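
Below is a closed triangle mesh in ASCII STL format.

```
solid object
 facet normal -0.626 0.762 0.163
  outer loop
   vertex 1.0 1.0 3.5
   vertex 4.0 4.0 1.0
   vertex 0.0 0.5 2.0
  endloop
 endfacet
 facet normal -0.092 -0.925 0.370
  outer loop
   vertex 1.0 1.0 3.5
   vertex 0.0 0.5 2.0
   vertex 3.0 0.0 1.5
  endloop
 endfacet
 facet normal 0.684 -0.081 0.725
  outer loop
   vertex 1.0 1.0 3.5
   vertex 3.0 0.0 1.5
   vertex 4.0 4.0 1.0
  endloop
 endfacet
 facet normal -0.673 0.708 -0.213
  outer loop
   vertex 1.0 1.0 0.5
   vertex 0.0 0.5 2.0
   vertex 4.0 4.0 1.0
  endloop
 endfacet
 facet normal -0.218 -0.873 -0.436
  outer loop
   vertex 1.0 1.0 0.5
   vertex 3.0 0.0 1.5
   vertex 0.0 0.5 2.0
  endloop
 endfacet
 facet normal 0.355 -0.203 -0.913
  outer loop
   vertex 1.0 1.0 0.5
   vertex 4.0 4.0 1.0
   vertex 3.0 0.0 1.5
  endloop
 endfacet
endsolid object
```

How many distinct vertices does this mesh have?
5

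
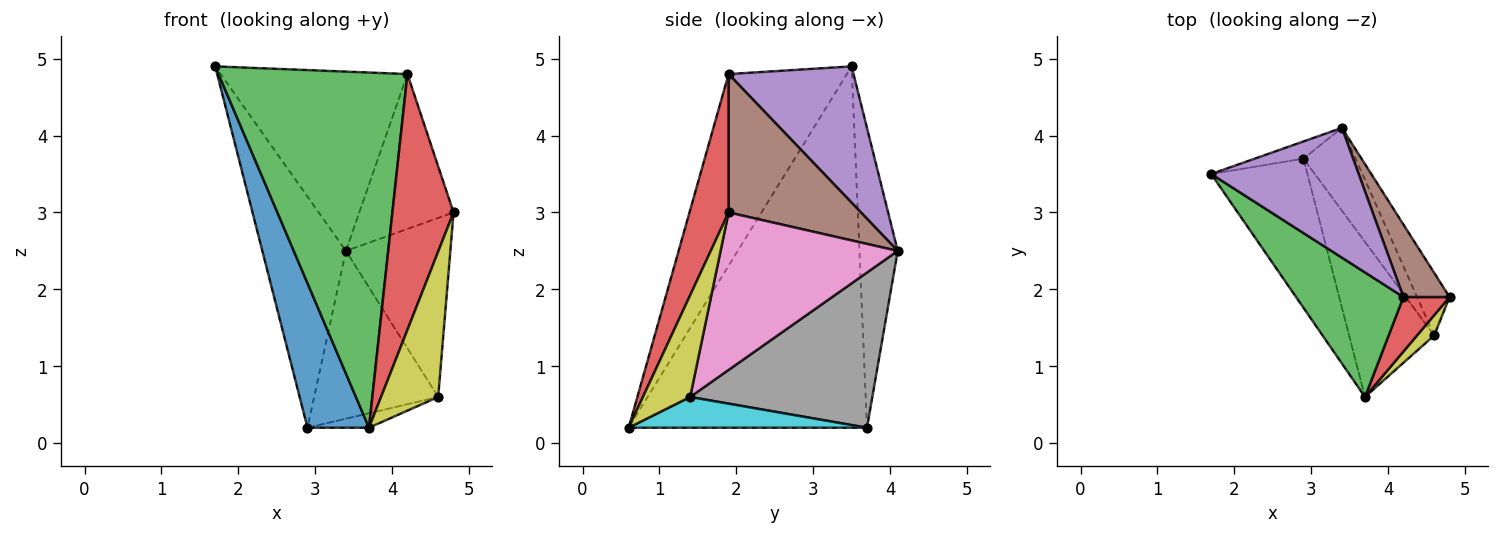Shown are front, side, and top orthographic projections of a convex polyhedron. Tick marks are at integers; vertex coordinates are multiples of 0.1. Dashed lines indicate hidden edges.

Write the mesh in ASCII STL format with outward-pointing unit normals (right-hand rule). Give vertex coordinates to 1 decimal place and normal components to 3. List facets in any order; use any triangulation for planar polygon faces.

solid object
 facet normal -0.938 -0.242 -0.250
  outer loop
   vertex 2.9 3.7 0.2
   vertex 3.7 0.6 0.2
   vertex 1.7 3.5 4.9
  endloop
 endfacet
 facet normal -0.415 0.907 -0.067
  outer loop
   vertex 2.9 3.7 0.2
   vertex 1.7 3.5 4.9
   vertex 3.4 4.1 2.5
  endloop
 endfacet
 facet normal -0.509 -0.812 0.285
  outer loop
   vertex 4.2 1.9 4.8
   vertex 1.7 3.5 4.9
   vertex 3.7 0.6 0.2
  endloop
 endfacet
 facet normal 0.530 -0.829 0.177
  outer loop
   vertex 4.2 1.9 4.8
   vertex 3.7 0.6 0.2
   vertex 4.8 1.9 3.0
  endloop
 endfacet
 facet normal 0.476 0.712 0.516
  outer loop
   vertex 4.2 1.9 4.8
   vertex 3.4 4.1 2.5
   vertex 1.7 3.5 4.9
  endloop
 endfacet
 facet normal 0.786 0.560 0.262
  outer loop
   vertex 4.2 1.9 4.8
   vertex 4.8 1.9 3.0
   vertex 3.4 4.1 2.5
  endloop
 endfacet
 facet normal 0.848 0.500 -0.175
  outer loop
   vertex 4.6 1.4 0.6
   vertex 3.4 4.1 2.5
   vertex 4.8 1.9 3.0
  endloop
 endfacet
 facet normal 0.797 0.542 -0.267
  outer loop
   vertex 4.6 1.4 0.6
   vertex 2.9 3.7 0.2
   vertex 3.4 4.1 2.5
  endloop
 endfacet
 facet normal 0.634 -0.766 0.107
  outer loop
   vertex 4.6 1.4 0.6
   vertex 4.8 1.9 3.0
   vertex 3.7 0.6 0.2
  endloop
 endfacet
 facet normal 0.339 0.087 -0.937
  outer loop
   vertex 4.6 1.4 0.6
   vertex 3.7 0.6 0.2
   vertex 2.9 3.7 0.2
  endloop
 endfacet
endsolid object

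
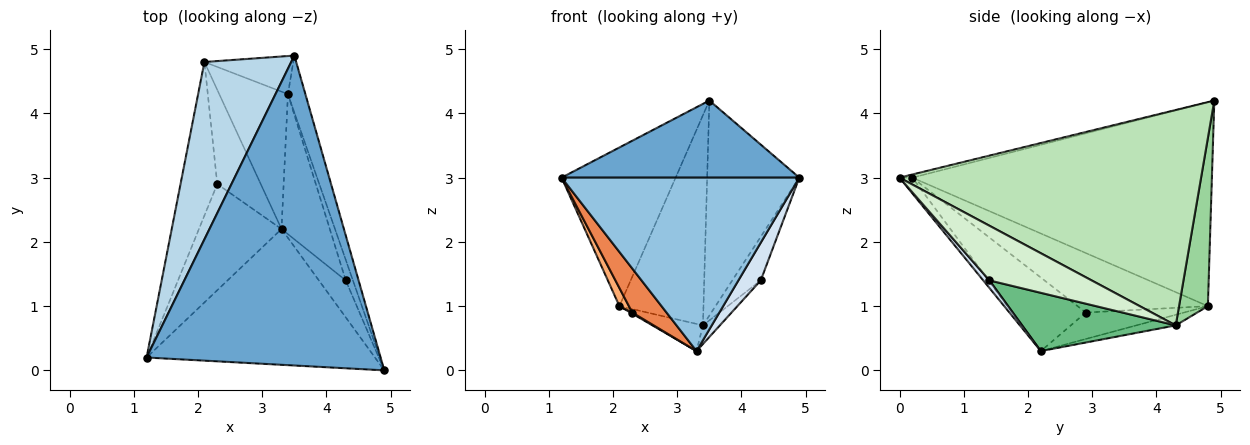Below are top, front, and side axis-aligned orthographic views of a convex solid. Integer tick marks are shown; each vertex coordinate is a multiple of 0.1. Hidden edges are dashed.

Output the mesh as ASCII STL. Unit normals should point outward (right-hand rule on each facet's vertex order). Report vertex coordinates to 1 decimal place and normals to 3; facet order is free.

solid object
 facet normal -0.013 -0.241 0.970
  outer loop
   vertex 3.5 4.9 4.2
   vertex 1.2 0.2 3.0
   vertex 4.9 0.0 3.0
  endloop
 endfacet
 facet normal -0.043 -0.787 -0.616
  outer loop
   vertex 3.3 2.2 0.3
   vertex 4.9 0.0 3.0
   vertex 1.2 0.2 3.0
  endloop
 endfacet
 facet normal -0.868 0.331 0.370
  outer loop
   vertex 2.1 4.8 1.0
   vertex 1.2 0.2 3.0
   vertex 3.5 4.9 4.2
  endloop
 endfacet
 facet normal 0.194 -0.701 -0.686
  outer loop
   vertex 4.3 1.4 1.4
   vertex 4.9 0.0 3.0
   vertex 3.3 2.2 0.3
  endloop
 endfacet
 facet normal -0.635 -0.296 -0.713
  outer loop
   vertex 2.3 2.9 0.9
   vertex 3.3 2.2 0.3
   vertex 1.2 0.2 3.0
  endloop
 endfacet
 facet normal -0.849 -0.062 -0.524
  outer loop
   vertex 2.3 2.9 0.9
   vertex 1.2 0.2 3.0
   vertex 2.1 4.8 1.0
  endloop
 endfacet
 facet normal -0.519 -0.010 -0.854
  outer loop
   vertex 2.3 2.9 0.9
   vertex 2.1 4.8 1.0
   vertex 3.3 2.2 0.3
  endloop
 endfacet
 facet normal -0.150 0.192 -0.970
  outer loop
   vertex 3.4 4.3 0.7
   vertex 3.3 2.2 0.3
   vertex 2.1 4.8 1.0
  endloop
 endfacet
 facet normal 0.767 0.085 -0.636
  outer loop
   vertex 3.4 4.3 0.7
   vertex 4.3 1.4 1.4
   vertex 3.3 2.2 0.3
  endloop
 endfacet
 facet normal 0.320 0.932 -0.169
  outer loop
   vertex 3.4 4.3 0.7
   vertex 2.1 4.8 1.0
   vertex 3.5 4.9 4.2
  endloop
 endfacet
 facet normal 0.954 0.291 -0.077
  outer loop
   vertex 3.4 4.3 0.7
   vertex 3.5 4.9 4.2
   vertex 4.9 0.0 3.0
  endloop
 endfacet
 facet normal 0.956 0.266 -0.125
  outer loop
   vertex 3.4 4.3 0.7
   vertex 4.9 0.0 3.0
   vertex 4.3 1.4 1.4
  endloop
 endfacet
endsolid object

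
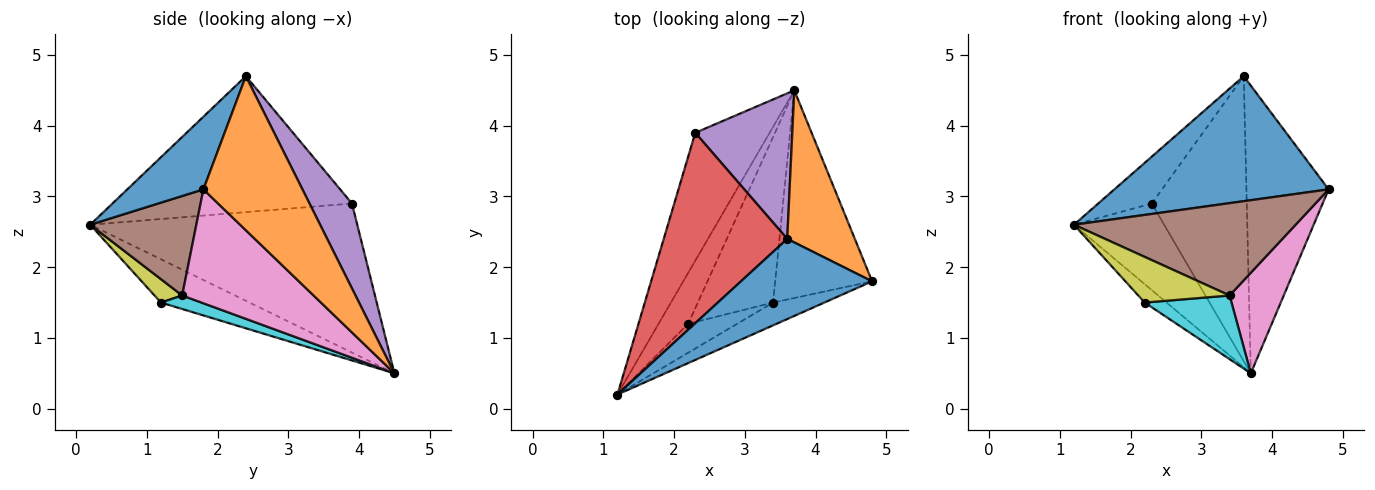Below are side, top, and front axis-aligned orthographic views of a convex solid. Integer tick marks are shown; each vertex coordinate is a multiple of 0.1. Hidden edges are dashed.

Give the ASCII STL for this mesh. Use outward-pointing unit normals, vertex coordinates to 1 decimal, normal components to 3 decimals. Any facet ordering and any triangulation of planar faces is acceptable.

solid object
 facet normal 0.287 -0.806 0.517
  outer loop
   vertex 3.6 2.4 4.7
   vertex 1.2 0.2 2.6
   vertex 4.8 1.8 3.1
  endloop
 endfacet
 facet normal 0.729 0.605 0.320
  outer loop
   vertex 3.6 2.4 4.7
   vertex 4.8 1.8 3.1
   vertex 3.7 4.5 0.5
  endloop
 endfacet
 facet normal -0.857 0.289 -0.427
  outer loop
   vertex 2.3 3.9 2.9
   vertex 3.7 4.5 0.5
   vertex 1.2 0.2 2.6
  endloop
 endfacet
 facet normal -0.730 0.163 0.663
  outer loop
   vertex 2.3 3.9 2.9
   vertex 1.2 0.2 2.6
   vertex 3.6 2.4 4.7
  endloop
 endfacet
 facet normal 0.370 0.827 0.423
  outer loop
   vertex 2.3 3.9 2.9
   vertex 3.6 2.4 4.7
   vertex 3.7 4.5 0.5
  endloop
 endfacet
 facet normal 0.421 -0.880 -0.217
  outer loop
   vertex 3.4 1.5 1.6
   vertex 4.8 1.8 3.1
   vertex 1.2 0.2 2.6
  endloop
 endfacet
 facet normal 0.727 -0.299 -0.618
  outer loop
   vertex 3.4 1.5 1.6
   vertex 3.7 4.5 0.5
   vertex 4.8 1.8 3.1
  endloop
 endfacet
 facet normal -0.809 0.200 -0.553
  outer loop
   vertex 2.2 1.2 1.5
   vertex 1.2 0.2 2.6
   vertex 3.7 4.5 0.5
  endloop
 endfacet
 facet normal 0.248 -0.818 -0.519
  outer loop
   vertex 2.2 1.2 1.5
   vertex 3.4 1.5 1.6
   vertex 1.2 0.2 2.6
  endloop
 endfacet
 facet normal 0.165 -0.354 -0.921
  outer loop
   vertex 2.2 1.2 1.5
   vertex 3.7 4.5 0.5
   vertex 3.4 1.5 1.6
  endloop
 endfacet
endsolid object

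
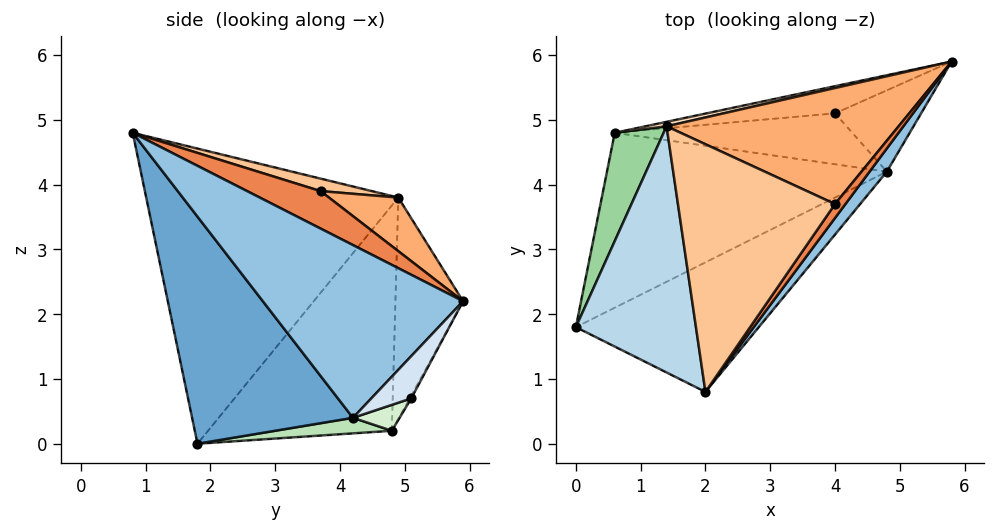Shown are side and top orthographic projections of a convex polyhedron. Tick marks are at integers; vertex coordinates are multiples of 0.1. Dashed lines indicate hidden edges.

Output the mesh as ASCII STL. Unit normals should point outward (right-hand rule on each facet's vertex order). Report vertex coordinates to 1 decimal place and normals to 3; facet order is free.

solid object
 facet normal 0.442 -0.824 -0.356
  outer loop
   vertex 4.8 4.2 0.4
   vertex 2.0 0.8 4.8
   vertex 0.0 1.8 0.0
  endloop
 endfacet
 facet normal 0.819 -0.568 0.082
  outer loop
   vertex 4.8 4.2 0.4
   vertex 5.8 5.9 2.2
   vertex 2.0 0.8 4.8
  endloop
 endfacet
 facet normal -0.925 -0.044 0.376
  outer loop
   vertex 1.4 4.9 3.8
   vertex 0.0 1.8 0.0
   vertex 2.0 0.8 4.8
  endloop
 endfacet
 facet normal 0.363 0.569 -0.738
  outer loop
   vertex 4.0 5.1 0.7
   vertex 5.8 5.9 2.2
   vertex 4.8 4.2 0.4
  endloop
 endfacet
 facet normal 0.833 -0.503 0.232
  outer loop
   vertex 4.0 3.7 3.9
   vertex 2.0 0.8 4.8
   vertex 5.8 5.9 2.2
  endloop
 endfacet
 facet normal 0.196 0.494 0.847
  outer loop
   vertex 4.0 3.7 3.9
   vertex 5.8 5.9 2.2
   vertex 1.4 4.9 3.8
  endloop
 endfacet
 facet normal 0.077 0.247 0.966
  outer loop
   vertex 4.0 3.7 3.9
   vertex 1.4 4.9 3.8
   vertex 2.0 0.8 4.8
  endloop
 endfacet
 facet normal -0.214 0.977 0.021
  outer loop
   vertex 0.6 4.8 0.2
   vertex 1.4 4.9 3.8
   vertex 5.8 5.9 2.2
  endloop
 endfacet
 facet normal -0.011 0.888 -0.461
  outer loop
   vertex 0.6 4.8 0.2
   vertex 5.8 5.9 2.2
   vertex 4.0 5.1 0.7
  endloop
 endfacet
 facet normal -0.962 0.178 0.209
  outer loop
   vertex 0.6 4.8 0.2
   vertex 0.0 1.8 0.0
   vertex 1.4 4.9 3.8
  endloop
 endfacet
 facet normal 0.055 0.055 -0.997
  outer loop
   vertex 0.6 4.8 0.2
   vertex 4.8 4.2 0.4
   vertex 0.0 1.8 0.0
  endloop
 endfacet
 facet normal 0.100 0.393 -0.914
  outer loop
   vertex 0.6 4.8 0.2
   vertex 4.0 5.1 0.7
   vertex 4.8 4.2 0.4
  endloop
 endfacet
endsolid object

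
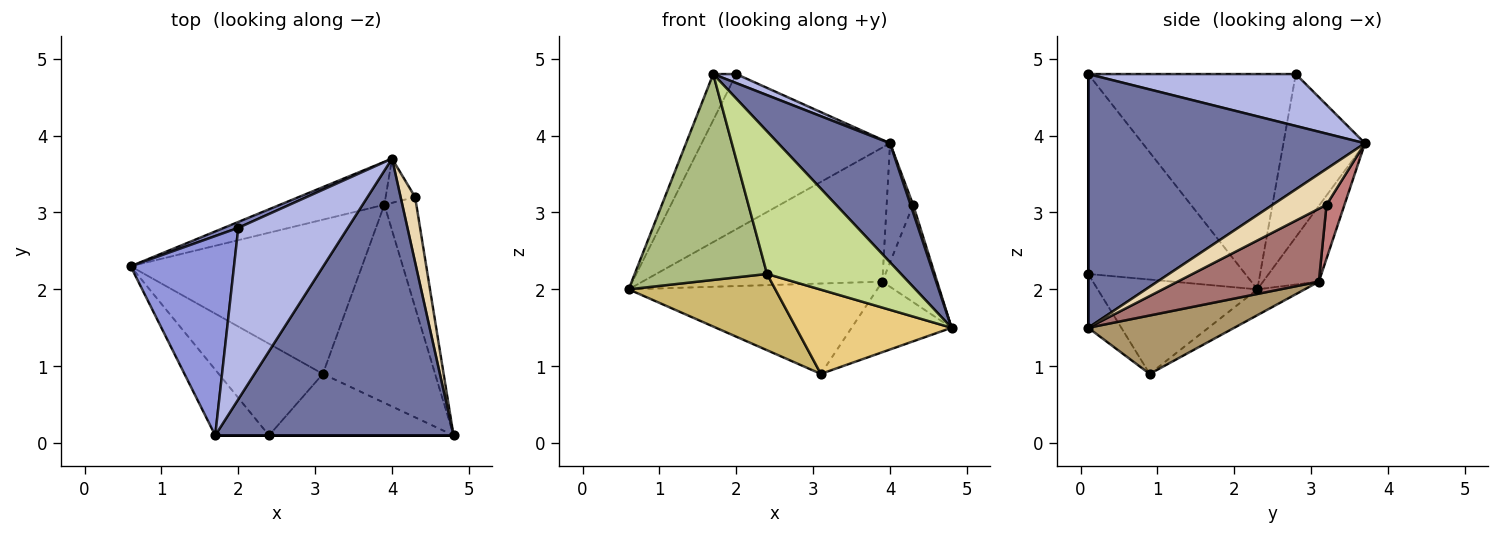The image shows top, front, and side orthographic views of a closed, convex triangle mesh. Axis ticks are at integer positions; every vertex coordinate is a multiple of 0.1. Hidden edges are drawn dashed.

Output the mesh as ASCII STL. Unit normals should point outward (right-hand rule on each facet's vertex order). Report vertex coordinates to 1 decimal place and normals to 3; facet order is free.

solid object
 facet normal 0.699 -0.282 0.657
  outer loop
   vertex 1.7 0.1 4.8
   vertex 4.8 0.1 1.5
   vertex 4.0 3.7 3.9
  endloop
 endfacet
 facet normal -0.397 0.917 0.035
  outer loop
   vertex 2.0 2.8 4.8
   vertex 4.0 3.7 3.9
   vertex 0.6 2.3 2.0
  endloop
 endfacet
 facet normal -0.897 0.100 0.431
  outer loop
   vertex 2.0 2.8 4.8
   vertex 0.6 2.3 2.0
   vertex 1.7 0.1 4.8
  endloop
 endfacet
 facet normal 0.428 -0.048 0.903
  outer loop
   vertex 2.0 2.8 4.8
   vertex 1.7 0.1 4.8
   vertex 4.0 3.7 3.9
  endloop
 endfacet
 facet normal -0.216 0.930 -0.298
  outer loop
   vertex 3.9 3.1 2.1
   vertex 0.6 2.3 2.0
   vertex 4.0 3.7 3.9
  endloop
 endfacet
 facet normal -0.749 -0.631 -0.202
  outer loop
   vertex 2.4 0.1 2.2
   vertex 1.7 0.1 4.8
   vertex 0.6 2.3 2.0
  endloop
 endfacet
 facet normal 0.000 -1.000 0.000
  outer loop
   vertex 2.4 0.1 2.2
   vertex 4.8 0.1 1.5
   vertex 1.7 0.1 4.8
  endloop
 endfacet
 facet normal -0.096 0.503 -0.859
  outer loop
   vertex 3.1 0.9 0.9
   vertex 0.6 2.3 2.0
   vertex 3.9 3.1 2.1
  endloop
 endfacet
 facet normal 0.440 0.301 -0.846
  outer loop
   vertex 3.1 0.9 0.9
   vertex 3.9 3.1 2.1
   vertex 4.8 0.1 1.5
  endloop
 endfacet
 facet normal -0.571 -0.525 -0.631
  outer loop
   vertex 3.1 0.9 0.9
   vertex 2.4 0.1 2.2
   vertex 0.6 2.3 2.0
  endloop
 endfacet
 facet normal -0.169 -0.796 -0.581
  outer loop
   vertex 3.1 0.9 0.9
   vertex 4.8 0.1 1.5
   vertex 2.4 0.1 2.2
  endloop
 endfacet
 facet normal 0.926 -0.044 0.375
  outer loop
   vertex 4.3 3.2 3.1
   vertex 4.0 3.7 3.9
   vertex 4.8 0.1 1.5
  endloop
 endfacet
 facet normal 0.863 0.335 -0.379
  outer loop
   vertex 4.3 3.2 3.1
   vertex 4.8 0.1 1.5
   vertex 3.9 3.1 2.1
  endloop
 endfacet
 facet normal 0.536 0.791 -0.294
  outer loop
   vertex 4.3 3.2 3.1
   vertex 3.9 3.1 2.1
   vertex 4.0 3.7 3.9
  endloop
 endfacet
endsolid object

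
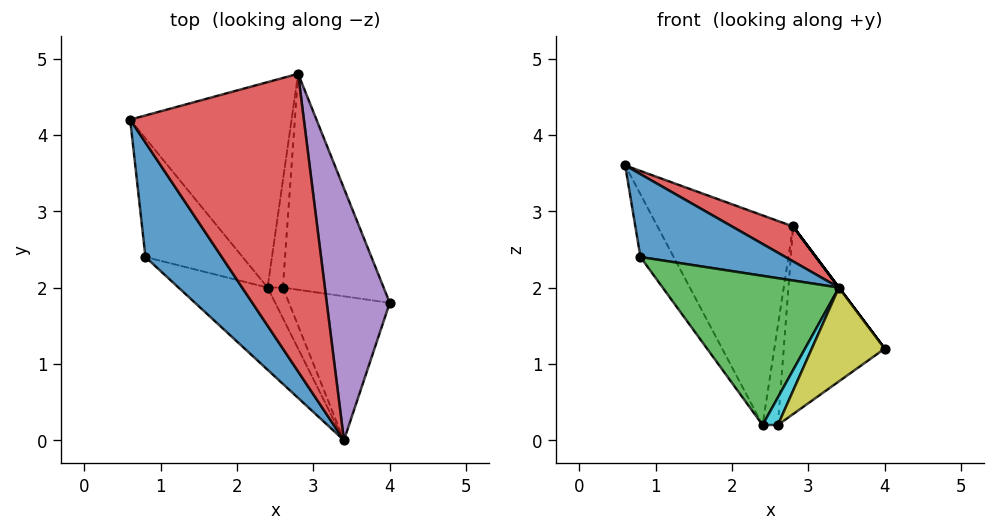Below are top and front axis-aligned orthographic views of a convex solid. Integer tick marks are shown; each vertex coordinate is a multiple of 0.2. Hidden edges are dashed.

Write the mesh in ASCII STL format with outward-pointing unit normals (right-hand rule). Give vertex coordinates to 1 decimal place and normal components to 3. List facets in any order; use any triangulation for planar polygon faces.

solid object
 facet normal -0.385 -0.541 0.748
  outer loop
   vertex 0.8 2.4 2.4
   vertex 3.4 0.0 2.0
   vertex 0.6 4.2 3.6
  endloop
 endfacet
 facet normal -0.740 0.315 -0.595
  outer loop
   vertex 0.8 2.4 2.4
   vertex 0.6 4.2 3.6
   vertex 2.4 2.0 0.2
  endloop
 endfacet
 facet normal -0.662 -0.657 -0.362
  outer loop
   vertex 0.8 2.4 2.4
   vertex 2.4 2.0 0.2
   vertex 3.4 0.0 2.0
  endloop
 endfacet
 facet normal 0.366 -0.108 0.924
  outer loop
   vertex 2.8 4.8 2.8
   vertex 0.6 4.2 3.6
   vertex 3.4 0.0 2.0
  endloop
 endfacet
 facet normal 0.800 0.000 0.600
  outer loop
   vertex 2.8 4.8 2.8
   vertex 3.4 0.0 2.0
   vertex 4.0 1.8 1.2
  endloop
 endfacet
 facet normal -0.410 0.651 -0.638
  outer loop
   vertex 2.8 4.8 2.8
   vertex 2.4 2.0 0.2
   vertex 0.6 4.2 3.6
  endloop
 endfacet
 facet normal 0.535 0.554 -0.638
  outer loop
   vertex 2.6 2.0 0.2
   vertex 2.8 4.8 2.8
   vertex 4.0 1.8 1.2
  endloop
 endfacet
 facet normal 0.000 0.680 -0.733
  outer loop
   vertex 2.6 2.0 0.2
   vertex 2.4 2.0 0.2
   vertex 2.8 4.8 2.8
  endloop
 endfacet
 facet normal 0.462 -0.484 -0.743
  outer loop
   vertex 2.6 2.0 0.2
   vertex 4.0 1.8 1.2
   vertex 3.4 0.0 2.0
  endloop
 endfacet
 facet normal 0.000 -0.669 -0.743
  outer loop
   vertex 2.6 2.0 0.2
   vertex 3.4 0.0 2.0
   vertex 2.4 2.0 0.2
  endloop
 endfacet
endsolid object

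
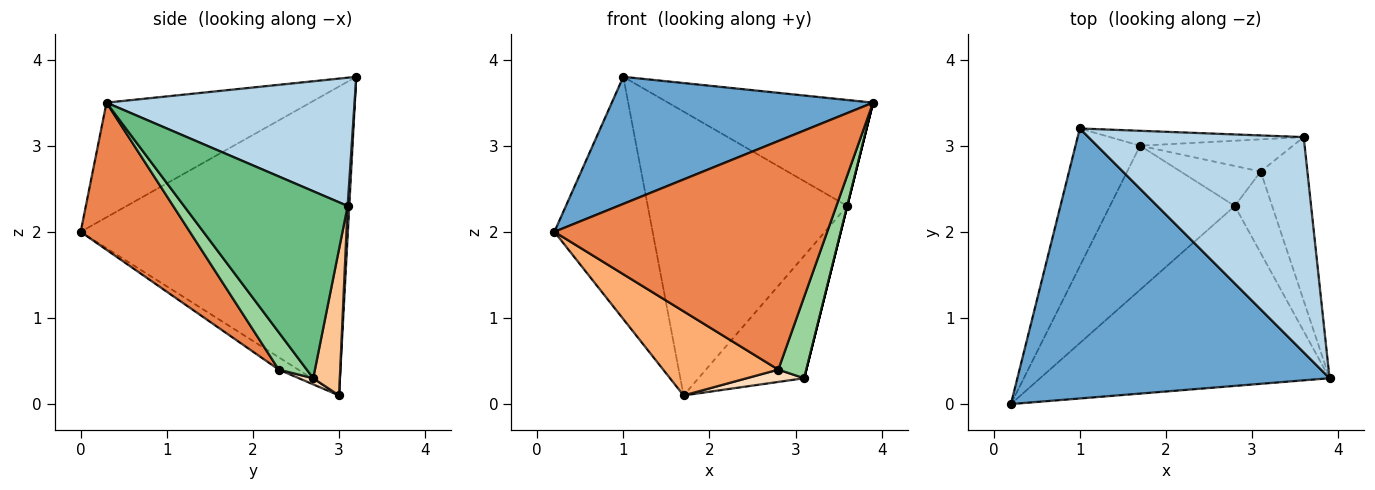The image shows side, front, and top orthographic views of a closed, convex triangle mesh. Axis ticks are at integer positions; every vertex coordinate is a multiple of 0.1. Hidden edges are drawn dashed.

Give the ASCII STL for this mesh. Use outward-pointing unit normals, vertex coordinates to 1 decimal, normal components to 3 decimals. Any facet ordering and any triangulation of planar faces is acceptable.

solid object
 facet normal -0.315 -0.404 0.859
  outer loop
   vertex 1.0 3.2 3.8
   vertex 0.2 0.0 2.0
   vertex 3.9 0.3 3.5
  endloop
 endfacet
 facet normal -0.921 0.339 -0.193
  outer loop
   vertex 1.7 3.0 0.1
   vertex 0.2 0.0 2.0
   vertex 1.0 3.2 3.8
  endloop
 endfacet
 facet normal 0.471 0.390 0.791
  outer loop
   vertex 3.6 3.1 2.3
   vertex 1.0 3.2 3.8
   vertex 3.9 0.3 3.5
  endloop
 endfacet
 facet normal 0.008 0.999 -0.052
  outer loop
   vertex 3.6 3.1 2.3
   vertex 1.7 3.0 0.1
   vertex 1.0 3.2 3.8
  endloop
 endfacet
 facet normal 0.300 -0.750 -0.590
  outer loop
   vertex 2.8 2.3 0.4
   vertex 3.9 0.3 3.5
   vertex 0.2 0.0 2.0
  endloop
 endfacet
 facet normal -0.085 -0.502 -0.860
  outer loop
   vertex 2.8 2.3 0.4
   vertex 0.2 0.0 2.0
   vertex 1.7 3.0 0.1
  endloop
 endfacet
 facet normal 0.237 0.940 -0.247
  outer loop
   vertex 3.1 2.7 0.3
   vertex 1.7 3.0 0.1
   vertex 3.6 3.1 2.3
  endloop
 endfacet
 facet normal 0.073 -0.293 -0.953
  outer loop
   vertex 3.1 2.7 0.3
   vertex 2.8 2.3 0.4
   vertex 1.7 3.0 0.1
  endloop
 endfacet
 facet normal 0.970 0.000 -0.243
  outer loop
   vertex 3.1 2.7 0.3
   vertex 3.6 3.1 2.3
   vertex 3.9 0.3 3.5
  endloop
 endfacet
 facet normal 0.577 -0.577 -0.577
  outer loop
   vertex 3.1 2.7 0.3
   vertex 3.9 0.3 3.5
   vertex 2.8 2.3 0.4
  endloop
 endfacet
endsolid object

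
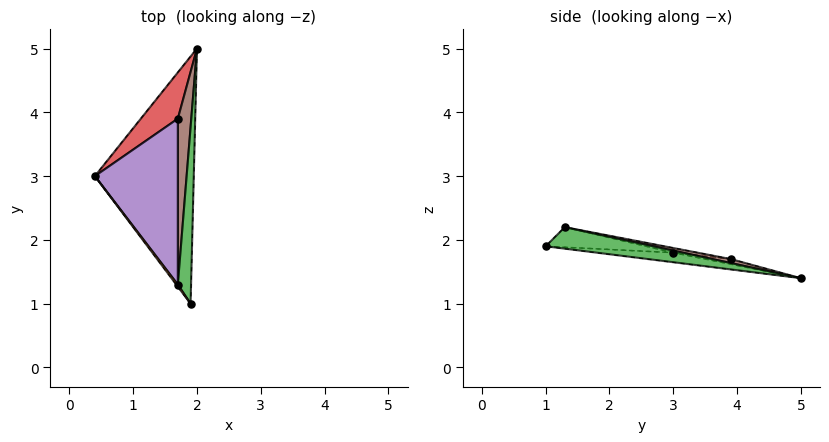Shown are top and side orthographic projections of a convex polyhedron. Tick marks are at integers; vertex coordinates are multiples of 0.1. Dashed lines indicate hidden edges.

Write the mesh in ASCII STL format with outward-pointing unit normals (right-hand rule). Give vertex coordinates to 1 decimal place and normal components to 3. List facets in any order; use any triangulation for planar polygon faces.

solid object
 facet normal -0.096 -0.121 -0.988
  outer loop
   vertex 1.9 1.0 1.9
   vertex 0.4 3.0 1.8
   vertex 2.0 5.0 1.4
  endloop
 endfacet
 facet normal -0.800 -0.597 0.063
  outer loop
   vertex 1.7 1.3 2.2
   vertex 0.4 3.0 1.8
   vertex 1.9 1.0 1.9
  endloop
 endfacet
 facet normal 0.851 0.044 0.523
  outer loop
   vertex 1.7 1.3 2.2
   vertex 1.9 1.0 1.9
   vertex 2.0 5.0 1.4
  endloop
 endfacet
 facet normal -0.131 0.294 0.947
  outer loop
   vertex 1.7 3.9 1.7
   vertex 2.0 5.0 1.4
   vertex 0.4 3.0 1.8
  endloop
 endfacet
 facet normal -0.055 0.189 0.981
  outer loop
   vertex 1.7 3.9 1.7
   vertex 0.4 3.0 1.8
   vertex 1.7 1.3 2.2
  endloop
 endfacet
 facet normal 0.278 0.181 0.943
  outer loop
   vertex 1.7 3.9 1.7
   vertex 1.7 1.3 2.2
   vertex 2.0 5.0 1.4
  endloop
 endfacet
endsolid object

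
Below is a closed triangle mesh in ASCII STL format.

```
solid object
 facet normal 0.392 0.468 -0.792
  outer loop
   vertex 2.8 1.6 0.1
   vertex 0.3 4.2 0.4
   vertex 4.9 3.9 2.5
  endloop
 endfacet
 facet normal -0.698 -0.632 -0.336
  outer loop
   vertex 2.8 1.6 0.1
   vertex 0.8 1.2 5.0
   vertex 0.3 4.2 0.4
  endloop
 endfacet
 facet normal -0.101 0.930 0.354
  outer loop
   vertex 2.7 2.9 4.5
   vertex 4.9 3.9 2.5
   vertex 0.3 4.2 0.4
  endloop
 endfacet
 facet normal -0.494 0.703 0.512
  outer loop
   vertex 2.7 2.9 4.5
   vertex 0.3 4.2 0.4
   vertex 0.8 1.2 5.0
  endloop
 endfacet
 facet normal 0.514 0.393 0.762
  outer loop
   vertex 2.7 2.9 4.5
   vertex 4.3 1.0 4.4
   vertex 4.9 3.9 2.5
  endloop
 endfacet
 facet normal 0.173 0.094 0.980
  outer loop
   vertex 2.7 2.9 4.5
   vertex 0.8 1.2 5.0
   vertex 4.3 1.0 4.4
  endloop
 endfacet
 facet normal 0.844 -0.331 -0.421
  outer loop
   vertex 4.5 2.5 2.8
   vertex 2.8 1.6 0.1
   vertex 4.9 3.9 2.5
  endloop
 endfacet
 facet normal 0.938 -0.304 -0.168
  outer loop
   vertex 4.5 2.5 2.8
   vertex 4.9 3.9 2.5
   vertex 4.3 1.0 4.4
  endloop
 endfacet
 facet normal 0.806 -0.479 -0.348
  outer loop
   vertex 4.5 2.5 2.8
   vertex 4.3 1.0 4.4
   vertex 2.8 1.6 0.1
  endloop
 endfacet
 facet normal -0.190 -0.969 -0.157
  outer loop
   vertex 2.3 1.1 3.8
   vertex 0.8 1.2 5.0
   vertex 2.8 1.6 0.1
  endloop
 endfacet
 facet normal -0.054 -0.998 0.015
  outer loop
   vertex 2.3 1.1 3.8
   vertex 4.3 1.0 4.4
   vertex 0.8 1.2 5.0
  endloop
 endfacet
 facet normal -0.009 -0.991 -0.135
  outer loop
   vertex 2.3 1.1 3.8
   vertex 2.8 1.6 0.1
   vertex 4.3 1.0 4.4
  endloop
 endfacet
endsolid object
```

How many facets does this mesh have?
12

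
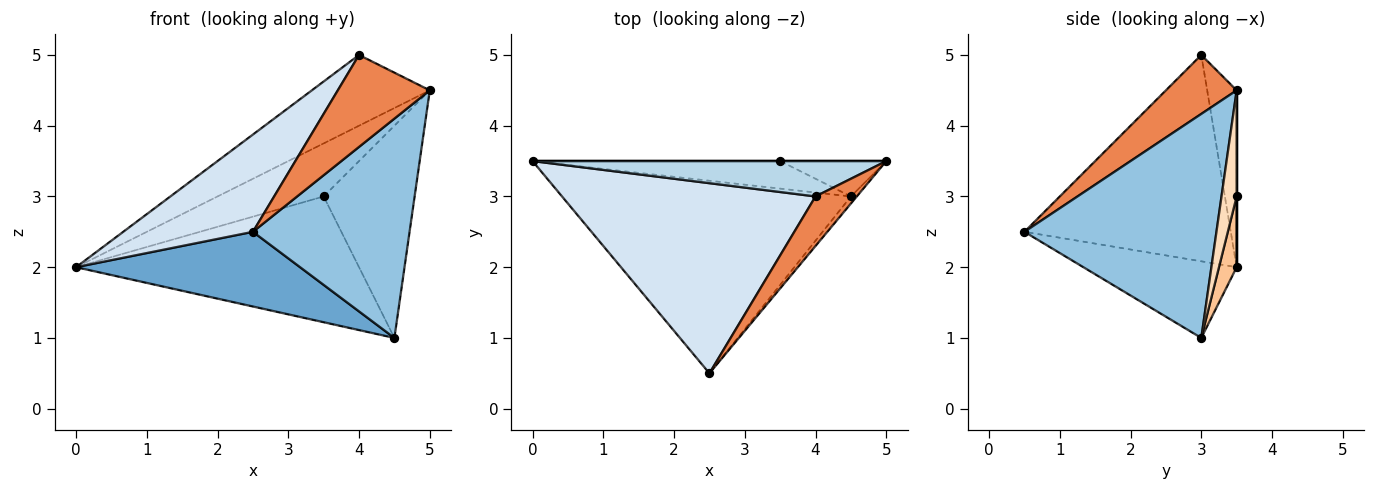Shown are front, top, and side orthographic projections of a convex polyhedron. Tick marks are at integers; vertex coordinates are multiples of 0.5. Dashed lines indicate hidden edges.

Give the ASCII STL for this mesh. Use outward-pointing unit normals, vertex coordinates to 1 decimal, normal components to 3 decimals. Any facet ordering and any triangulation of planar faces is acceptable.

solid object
 facet normal -0.240 -0.351 -0.905
  outer loop
   vertex 4.5 3.0 1.0
   vertex 2.5 0.5 2.5
   vertex 0.0 3.5 2.0
  endloop
 endfacet
 facet normal 0.775 -0.632 -0.020
  outer loop
   vertex 4.5 3.0 1.0
   vertex 5.0 3.5 4.5
   vertex 2.5 0.5 2.5
  endloop
 endfacet
 facet normal -0.218 0.873 0.436
  outer loop
   vertex 4.0 3.0 5.0
   vertex 5.0 3.5 4.5
   vertex 0.0 3.5 2.0
  endloop
 endfacet
 facet normal -0.587 -0.369 0.721
  outer loop
   vertex 4.0 3.0 5.0
   vertex 0.0 3.5 2.0
   vertex 2.5 0.5 2.5
  endloop
 endfacet
 facet normal 0.561 -0.729 0.393
  outer loop
   vertex 4.0 3.0 5.0
   vertex 2.5 0.5 2.5
   vertex 5.0 3.5 4.5
  endloop
 endfacet
 facet normal 0.000 1.000 0.000
  outer loop
   vertex 3.5 3.5 3.0
   vertex 0.0 3.5 2.0
   vertex 5.0 3.5 4.5
  endloop
 endfacet
 facet normal 0.061 0.975 -0.213
  outer loop
   vertex 3.5 3.5 3.0
   vertex 4.5 3.0 1.0
   vertex 0.0 3.5 2.0
  endloop
 endfacet
 facet normal 0.162 0.973 -0.162
  outer loop
   vertex 3.5 3.5 3.0
   vertex 5.0 3.5 4.5
   vertex 4.5 3.0 1.0
  endloop
 endfacet
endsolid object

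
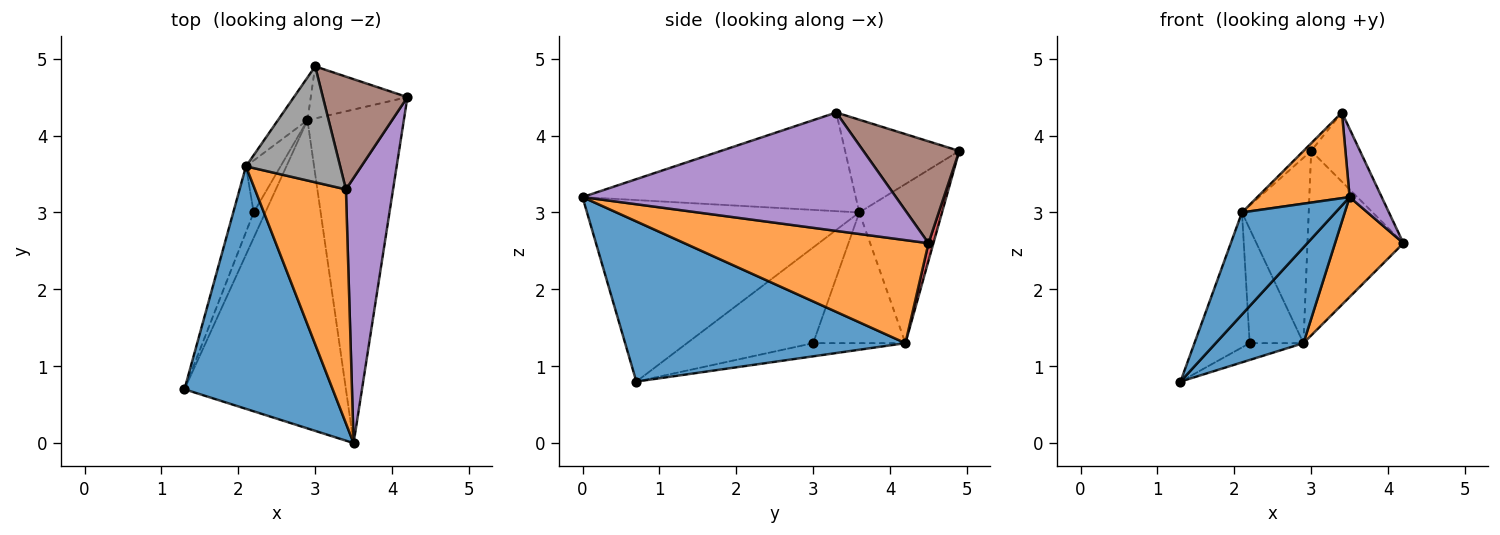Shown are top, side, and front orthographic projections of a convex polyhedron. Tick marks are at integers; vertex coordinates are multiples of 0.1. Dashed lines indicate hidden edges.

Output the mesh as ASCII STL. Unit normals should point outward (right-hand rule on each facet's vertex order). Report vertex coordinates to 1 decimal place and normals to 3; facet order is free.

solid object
 facet normal 0.688 -0.215 -0.693
  outer loop
   vertex 2.9 4.2 1.3
   vertex 3.5 0.0 3.2
   vertex 1.3 0.7 0.8
  endloop
 endfacet
 facet normal 0.715 -0.201 -0.669
  outer loop
   vertex 2.9 4.2 1.3
   vertex 4.2 4.5 2.6
   vertex 3.5 0.0 3.2
  endloop
 endfacet
 facet normal -0.687 0.401 -0.607
  outer loop
   vertex 2.9 4.2 1.3
   vertex 1.3 0.7 0.8
   vertex 2.2 3.0 1.3
  endloop
 endfacet
 facet normal 0.049 0.961 -0.271
  outer loop
   vertex 2.9 4.2 1.3
   vertex 3.0 4.9 3.8
   vertex 4.2 4.5 2.6
  endloop
 endfacet
 facet normal 0.925 -0.095 0.368
  outer loop
   vertex 3.4 3.3 4.3
   vertex 3.5 0.0 3.2
   vertex 4.2 4.5 2.6
  endloop
 endfacet
 facet normal 0.716 0.365 0.595
  outer loop
   vertex 3.4 3.3 4.3
   vertex 4.2 4.5 2.6
   vertex 3.0 4.9 3.8
  endloop
 endfacet
 facet normal -0.899 0.394 -0.192
  outer loop
   vertex 2.1 3.6 3.0
   vertex 2.2 3.0 1.3
   vertex 1.3 0.7 0.8
  endloop
 endfacet
 facet normal -0.701 0.047 0.712
  outer loop
   vertex 2.1 3.6 3.0
   vertex 3.4 3.3 4.3
   vertex 3.0 4.9 3.8
  endloop
 endfacet
 facet normal -0.770 0.621 -0.143
  outer loop
   vertex 2.1 3.6 3.0
   vertex 3.0 4.9 3.8
   vertex 2.9 4.2 1.3
  endloop
 endfacet
 facet normal -0.842 0.491 -0.223
  outer loop
   vertex 2.1 3.6 3.0
   vertex 2.9 4.2 1.3
   vertex 2.2 3.0 1.3
  endloop
 endfacet
 facet normal -0.749 -0.257 0.611
  outer loop
   vertex 2.1 3.6 3.0
   vertex 1.3 0.7 0.8
   vertex 3.5 0.0 3.2
  endloop
 endfacet
 facet normal -0.714 -0.241 0.658
  outer loop
   vertex 2.1 3.6 3.0
   vertex 3.5 0.0 3.2
   vertex 3.4 3.3 4.3
  endloop
 endfacet
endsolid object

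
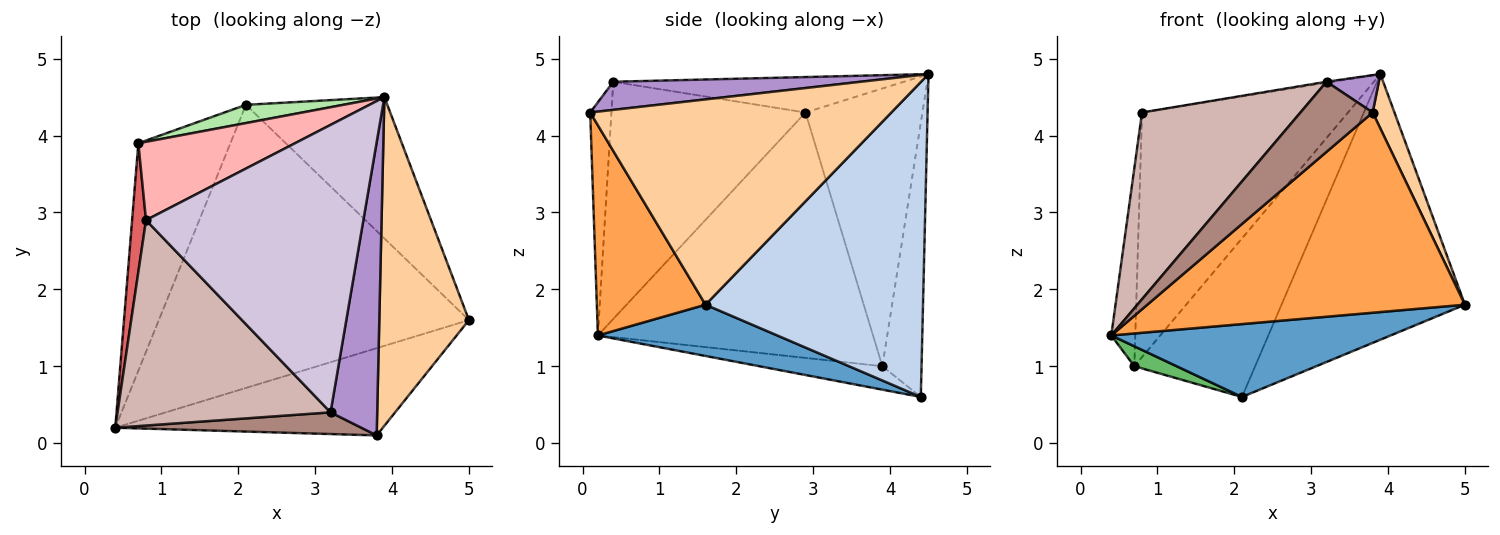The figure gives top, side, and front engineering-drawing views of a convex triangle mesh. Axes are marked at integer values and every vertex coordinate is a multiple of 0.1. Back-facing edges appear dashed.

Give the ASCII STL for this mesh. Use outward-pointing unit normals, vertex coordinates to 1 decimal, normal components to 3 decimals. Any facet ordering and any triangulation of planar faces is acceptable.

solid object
 facet normal 0.158 -0.246 -0.956
  outer loop
   vertex 2.1 4.4 0.6
   vertex 5.0 1.6 1.8
   vertex 0.4 0.2 1.4
  endloop
 endfacet
 facet normal 0.723 0.610 -0.324
  outer loop
   vertex 3.9 4.5 4.8
   vertex 5.0 1.6 1.8
   vertex 2.1 4.4 0.6
  endloop
 endfacet
 facet normal 0.299 -0.875 -0.381
  outer loop
   vertex 3.8 0.1 4.3
   vertex 0.4 0.2 1.4
   vertex 5.0 1.6 1.8
  endloop
 endfacet
 facet normal 0.914 -0.066 0.399
  outer loop
   vertex 3.8 0.1 4.3
   vertex 5.0 1.6 1.8
   vertex 3.9 4.5 4.8
  endloop
 endfacet
 facet normal -0.246 -0.084 -0.966
  outer loop
   vertex 0.7 3.9 1.0
   vertex 2.1 4.4 0.6
   vertex 0.4 0.2 1.4
  endloop
 endfacet
 facet normal -0.307 0.946 0.109
  outer loop
   vertex 0.7 3.9 1.0
   vertex 3.9 4.5 4.8
   vertex 2.1 4.4 0.6
  endloop
 endfacet
 facet normal -0.995 0.087 0.056
  outer loop
   vertex 0.8 2.9 4.3
   vertex 0.7 3.9 1.0
   vertex 0.4 0.2 1.4
  endloop
 endfacet
 facet normal -0.476 0.838 0.268
  outer loop
   vertex 0.8 2.9 4.3
   vertex 3.9 4.5 4.8
   vertex 0.7 3.9 1.0
  endloop
 endfacet
 facet normal 0.513 -0.108 0.851
  outer loop
   vertex 3.2 0.4 4.7
   vertex 3.8 0.1 4.3
   vertex 3.9 4.5 4.8
  endloop
 endfacet
 facet normal -0.161 0.003 0.987
  outer loop
   vertex 3.2 0.4 4.7
   vertex 3.9 4.5 4.8
   vertex 0.8 2.9 4.3
  endloop
 endfacet
 facet normal -0.270 -0.920 0.285
  outer loop
   vertex 3.2 0.4 4.7
   vertex 0.4 0.2 1.4
   vertex 3.8 0.1 4.3
  endloop
 endfacet
 facet normal -0.636 -0.519 0.571
  outer loop
   vertex 3.2 0.4 4.7
   vertex 0.8 2.9 4.3
   vertex 0.4 0.2 1.4
  endloop
 endfacet
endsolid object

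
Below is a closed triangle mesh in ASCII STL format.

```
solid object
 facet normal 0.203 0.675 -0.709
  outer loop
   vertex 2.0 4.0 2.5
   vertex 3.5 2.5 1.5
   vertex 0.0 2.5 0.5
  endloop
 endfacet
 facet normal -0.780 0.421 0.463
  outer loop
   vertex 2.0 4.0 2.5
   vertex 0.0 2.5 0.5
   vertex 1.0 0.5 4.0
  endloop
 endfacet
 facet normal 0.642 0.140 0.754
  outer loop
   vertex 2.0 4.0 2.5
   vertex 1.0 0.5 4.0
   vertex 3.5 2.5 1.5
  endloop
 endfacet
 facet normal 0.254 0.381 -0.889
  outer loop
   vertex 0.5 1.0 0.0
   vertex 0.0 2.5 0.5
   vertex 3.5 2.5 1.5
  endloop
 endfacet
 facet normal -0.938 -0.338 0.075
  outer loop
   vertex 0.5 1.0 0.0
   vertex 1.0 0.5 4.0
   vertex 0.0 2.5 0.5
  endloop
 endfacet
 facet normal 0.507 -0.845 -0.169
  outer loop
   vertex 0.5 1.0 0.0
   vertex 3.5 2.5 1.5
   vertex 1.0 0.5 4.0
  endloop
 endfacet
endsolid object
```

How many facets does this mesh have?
6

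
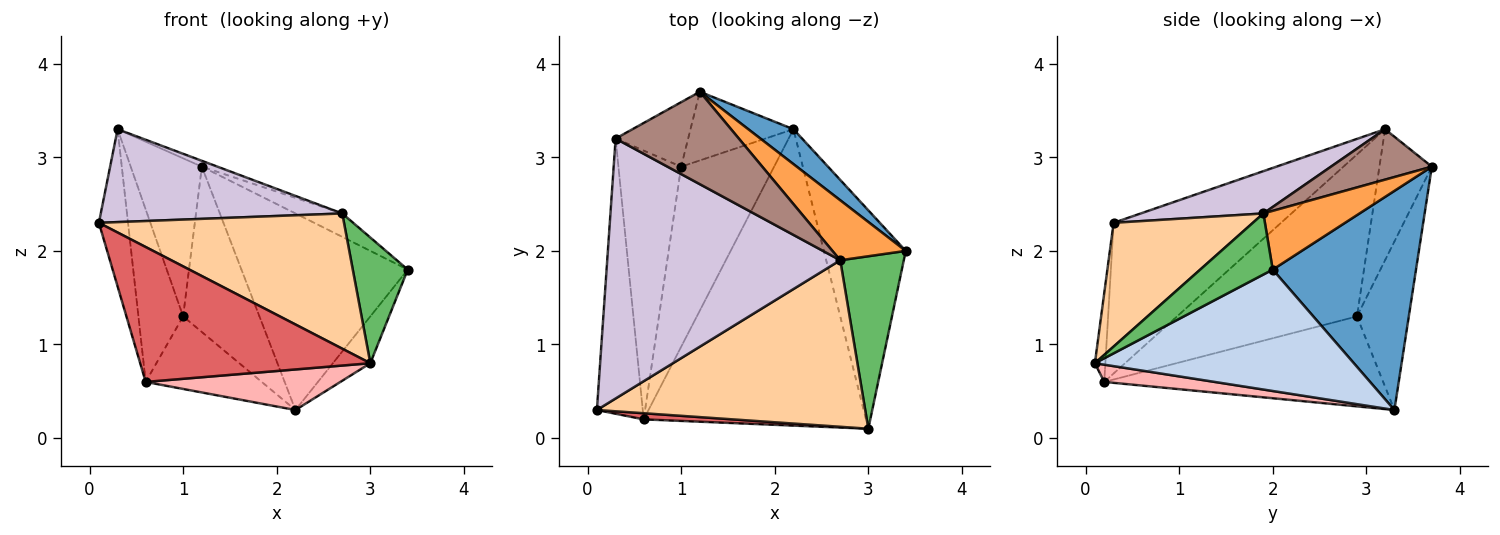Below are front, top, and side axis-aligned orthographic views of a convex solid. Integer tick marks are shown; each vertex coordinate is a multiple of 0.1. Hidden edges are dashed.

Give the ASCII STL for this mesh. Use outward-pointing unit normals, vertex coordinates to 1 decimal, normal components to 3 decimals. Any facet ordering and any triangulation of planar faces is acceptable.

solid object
 facet normal 0.647 0.751 0.133
  outer loop
   vertex 2.2 3.3 0.3
   vertex 1.2 3.7 2.9
   vertex 3.4 2.0 1.8
  endloop
 endfacet
 facet normal 0.823 0.119 -0.555
  outer loop
   vertex 3.0 0.1 0.8
   vertex 2.2 3.3 0.3
   vertex 3.4 2.0 1.8
  endloop
 endfacet
 facet normal 0.598 0.291 0.747
  outer loop
   vertex 2.7 1.9 2.4
   vertex 3.4 2.0 1.8
   vertex 1.2 3.7 2.9
  endloop
 endfacet
 facet normal 0.337 -0.593 0.731
  outer loop
   vertex 2.7 1.9 2.4
   vertex 0.1 0.3 2.3
   vertex 3.0 0.1 0.8
  endloop
 endfacet
 facet normal 0.613 -0.465 0.638
  outer loop
   vertex 2.7 1.9 2.4
   vertex 3.0 0.1 0.8
   vertex 3.4 2.0 1.8
  endloop
 endfacet
 facet normal -0.531 0.782 -0.325
  outer loop
   vertex 1.0 2.9 1.3
   vertex 1.2 3.7 2.9
   vertex 2.2 3.3 0.3
  endloop
 endfacet
 facet normal -0.045 -0.998 0.045
  outer loop
   vertex 0.6 0.2 0.6
   vertex 3.0 0.1 0.8
   vertex 0.1 0.3 2.3
  endloop
 endfacet
 facet normal 0.077 -0.135 -0.988
  outer loop
   vertex 0.6 0.2 0.6
   vertex 2.2 3.3 0.3
   vertex 3.0 0.1 0.8
  endloop
 endfacet
 facet normal -0.668 0.278 -0.690
  outer loop
   vertex 0.6 0.2 0.6
   vertex 1.0 2.9 1.3
   vertex 2.2 3.3 0.3
  endloop
 endfacet
 facet normal 0.168 -0.332 0.928
  outer loop
   vertex 0.3 3.2 3.3
   vertex 0.1 0.3 2.3
   vertex 2.7 1.9 2.4
  endloop
 endfacet
 facet normal 0.378 0.058 0.924
  outer loop
   vertex 0.3 3.2 3.3
   vertex 2.7 1.9 2.4
   vertex 1.2 3.7 2.9
  endloop
 endfacet
 facet normal -0.564 0.765 -0.312
  outer loop
   vertex 0.3 3.2 3.3
   vertex 1.2 3.7 2.9
   vertex 1.0 2.9 1.3
  endloop
 endfacet
 facet normal -0.944 0.164 -0.287
  outer loop
   vertex 0.3 3.2 3.3
   vertex 0.6 0.2 0.6
   vertex 0.1 0.3 2.3
  endloop
 endfacet
 facet normal -0.908 0.226 -0.352
  outer loop
   vertex 0.3 3.2 3.3
   vertex 1.0 2.9 1.3
   vertex 0.6 0.2 0.6
  endloop
 endfacet
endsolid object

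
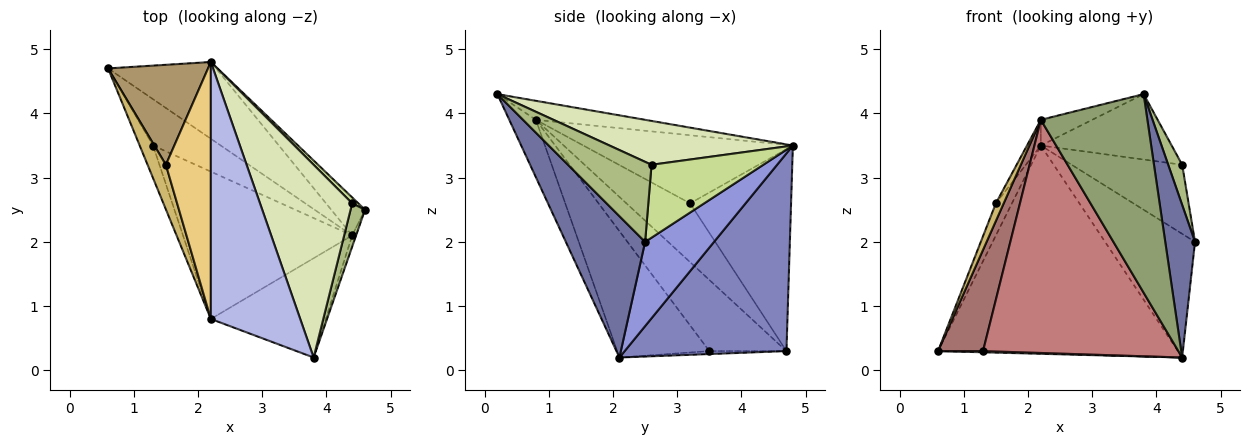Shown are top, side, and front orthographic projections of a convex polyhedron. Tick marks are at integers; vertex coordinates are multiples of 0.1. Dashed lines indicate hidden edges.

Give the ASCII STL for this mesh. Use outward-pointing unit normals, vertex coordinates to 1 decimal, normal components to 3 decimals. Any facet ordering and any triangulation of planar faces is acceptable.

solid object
 facet normal 0.936 -0.351 -0.026
  outer loop
   vertex 4.4 2.1 0.2
   vertex 4.6 2.5 2.0
   vertex 3.8 0.2 4.3
  endloop
 endfacet
 facet normal 0.535 0.793 -0.292
  outer loop
   vertex 4.4 2.1 0.2
   vertex 0.6 4.7 0.3
   vertex 2.2 4.8 3.5
  endloop
 endfacet
 facet normal 0.591 0.771 -0.237
  outer loop
   vertex 4.4 2.1 0.2
   vertex 2.2 4.8 3.5
   vertex 4.6 2.5 2.0
  endloop
 endfacet
 facet normal -0.207 0.097 0.974
  outer loop
   vertex 2.2 0.8 3.9
   vertex 3.8 0.2 4.3
   vertex 2.2 4.8 3.5
  endloop
 endfacet
 facet normal -0.218 -0.873 -0.436
  outer loop
   vertex 2.2 0.8 3.9
   vertex 4.4 2.1 0.2
   vertex 3.8 0.2 4.3
  endloop
 endfacet
 facet normal 0.971 -0.162 0.175
  outer loop
   vertex 4.4 2.6 3.2
   vertex 3.8 0.2 4.3
   vertex 4.6 2.5 2.0
  endloop
 endfacet
 facet normal 0.710 0.702 0.060
  outer loop
   vertex 4.4 2.6 3.2
   vertex 4.6 2.5 2.0
   vertex 2.2 4.8 3.5
  endloop
 endfacet
 facet normal 0.411 0.293 0.863
  outer loop
   vertex 4.4 2.6 3.2
   vertex 2.2 4.8 3.5
   vertex 3.8 0.2 4.3
  endloop
 endfacet
 facet normal -0.887 0.141 0.439
  outer loop
   vertex 1.5 3.2 2.6
   vertex 2.2 4.8 3.5
   vertex 0.6 4.7 0.3
  endloop
 endfacet
 facet normal -0.948 -0.117 0.295
  outer loop
   vertex 1.5 3.2 2.6
   vertex 0.6 4.7 0.3
   vertex 2.2 0.8 3.9
  endloop
 endfacet
 facet normal -0.833 0.055 0.550
  outer loop
   vertex 1.5 3.2 2.6
   vertex 2.2 0.8 3.9
   vertex 2.2 4.8 3.5
  endloop
 endfacet
 facet normal -0.044 -0.026 -0.999
  outer loop
   vertex 1.3 3.5 0.3
   vertex 0.6 4.7 0.3
   vertex 4.4 2.1 0.2
  endloop
 endfacet
 facet normal -0.853 -0.497 -0.160
  outer loop
   vertex 1.3 3.5 0.3
   vertex 2.2 0.8 3.9
   vertex 0.6 4.7 0.3
  endloop
 endfacet
 facet normal -0.371 -0.785 -0.496
  outer loop
   vertex 1.3 3.5 0.3
   vertex 4.4 2.1 0.2
   vertex 2.2 0.8 3.9
  endloop
 endfacet
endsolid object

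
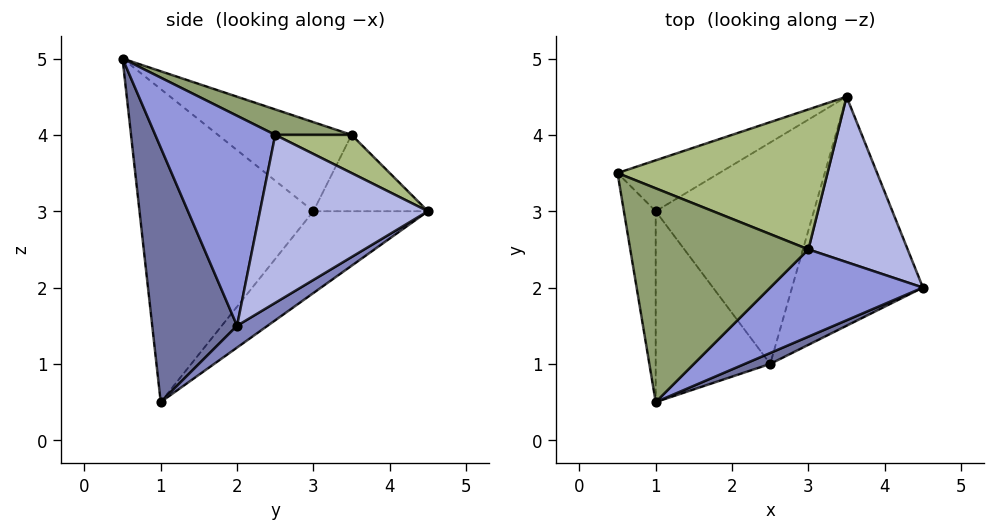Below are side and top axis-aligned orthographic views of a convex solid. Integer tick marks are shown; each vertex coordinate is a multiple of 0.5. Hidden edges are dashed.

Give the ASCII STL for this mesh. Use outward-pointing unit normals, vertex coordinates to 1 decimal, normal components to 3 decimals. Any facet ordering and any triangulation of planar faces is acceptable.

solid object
 facet normal 0.430 -0.902 0.043
  outer loop
   vertex 2.5 1.0 0.5
   vertex 4.5 2.0 1.5
   vertex 1.0 0.5 5.0
  endloop
 endfacet
 facet normal 0.137 0.549 -0.824
  outer loop
   vertex 3.5 4.5 3.0
   vertex 4.5 2.0 1.5
   vertex 2.5 1.0 0.5
  endloop
 endfacet
 facet normal 0.719 -0.458 0.523
  outer loop
   vertex 3.0 2.5 4.0
   vertex 1.0 0.5 5.0
   vertex 4.5 2.0 1.5
  endloop
 endfacet
 facet normal 0.860 0.039 0.508
  outer loop
   vertex 3.0 2.5 4.0
   vertex 4.5 2.0 1.5
   vertex 3.5 4.5 3.0
  endloop
 endfacet
 facet normal 0.133 0.333 0.933
  outer loop
   vertex 3.0 2.5 4.0
   vertex 0.5 3.5 4.0
   vertex 1.0 0.5 5.0
  endloop
 endfacet
 facet normal 0.163 0.408 0.898
  outer loop
   vertex 3.0 2.5 4.0
   vertex 3.5 4.5 3.0
   vertex 0.5 3.5 4.0
  endloop
 endfacet
 facet normal -0.424 0.707 -0.566
  outer loop
   vertex 1.0 3.0 3.0
   vertex 0.5 3.5 4.0
   vertex 3.5 4.5 3.0
  endloop
 endfacet
 facet normal -0.365 0.608 -0.705
  outer loop
   vertex 1.0 3.0 3.0
   vertex 3.5 4.5 3.0
   vertex 2.5 1.0 0.5
  endloop
 endfacet
 facet normal -0.909 -0.260 -0.325
  outer loop
   vertex 1.0 3.0 3.0
   vertex 1.0 0.5 5.0
   vertex 0.5 3.5 4.0
  endloop
 endfacet
 facet normal -0.906 -0.265 -0.331
  outer loop
   vertex 1.0 3.0 3.0
   vertex 2.5 1.0 0.5
   vertex 1.0 0.5 5.0
  endloop
 endfacet
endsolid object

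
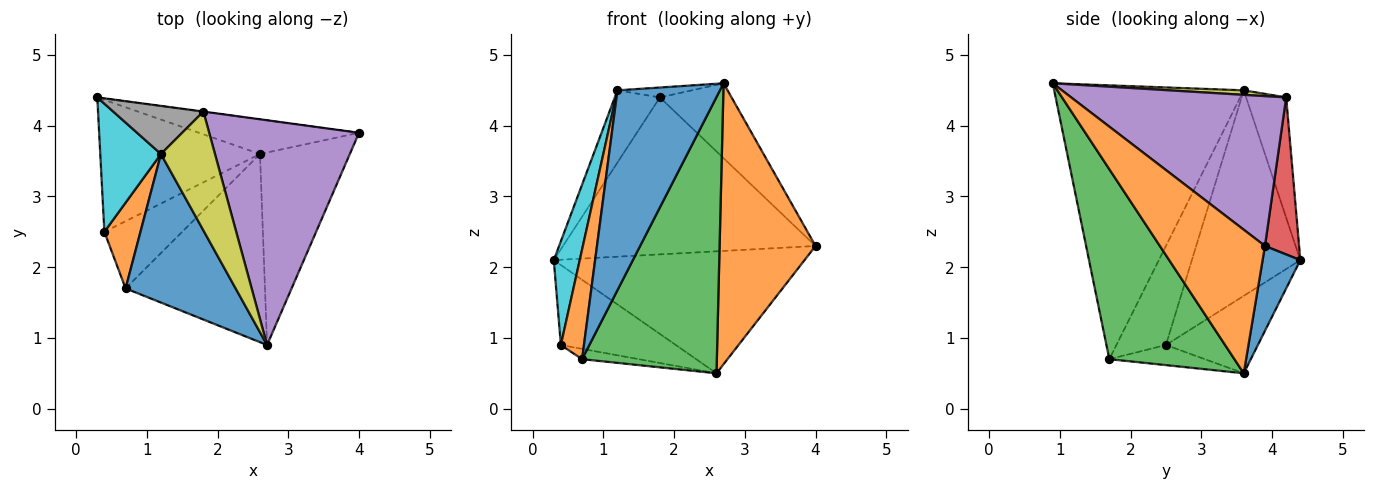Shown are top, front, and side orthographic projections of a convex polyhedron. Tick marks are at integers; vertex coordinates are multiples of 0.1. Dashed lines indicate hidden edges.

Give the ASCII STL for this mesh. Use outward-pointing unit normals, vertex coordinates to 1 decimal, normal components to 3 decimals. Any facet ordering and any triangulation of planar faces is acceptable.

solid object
 facet normal 0.143 0.952 -0.270
  outer loop
   vertex 2.6 3.6 0.5
   vertex 0.3 4.4 2.1
   vertex 4.0 3.9 2.3
  endloop
 endfacet
 facet normal 0.670 -0.612 -0.419
  outer loop
   vertex 2.6 3.6 0.5
   vertex 4.0 3.9 2.3
   vertex 2.7 0.9 4.6
  endloop
 endfacet
 facet normal 0.609 -0.656 -0.447
  outer loop
   vertex 0.7 1.7 0.7
   vertex 2.6 3.6 0.5
   vertex 2.7 0.9 4.6
  endloop
 endfacet
 facet normal 0.134 0.991 -0.001
  outer loop
   vertex 1.8 4.2 4.4
   vertex 4.0 3.9 2.3
   vertex 0.3 4.4 2.1
  endloop
 endfacet
 facet normal 0.688 0.229 0.688
  outer loop
   vertex 1.8 4.2 4.4
   vertex 2.7 0.9 4.6
   vertex 4.0 3.9 2.3
  endloop
 endfacet
 facet normal -0.383 0.479 -0.790
  outer loop
   vertex 0.4 2.5 0.9
   vertex 0.3 4.4 2.1
   vertex 2.6 3.6 0.5
  endloop
 endfacet
 facet normal -0.247 0.147 -0.958
  outer loop
   vertex 0.4 2.5 0.9
   vertex 2.6 3.6 0.5
   vertex 0.7 1.7 0.7
  endloop
 endfacet
 facet normal -0.595 0.669 0.446
  outer loop
   vertex 1.2 3.6 4.5
   vertex 1.8 4.2 4.4
   vertex 0.3 4.4 2.1
  endloop
 endfacet
 facet normal 0.083 0.083 0.993
  outer loop
   vertex 1.2 3.6 4.5
   vertex 2.7 0.9 4.6
   vertex 1.8 4.2 4.4
  endloop
 endfacet
 facet normal -0.935 -0.224 0.276
  outer loop
   vertex 1.2 3.6 4.5
   vertex 0.3 4.4 2.1
   vertex 0.4 2.5 0.9
  endloop
 endfacet
 facet normal -0.829 -0.448 0.333
  outer loop
   vertex 1.2 3.6 4.5
   vertex 0.7 1.7 0.7
   vertex 2.7 0.9 4.6
  endloop
 endfacet
 facet normal -0.861 -0.401 0.314
  outer loop
   vertex 1.2 3.6 4.5
   vertex 0.4 2.5 0.9
   vertex 0.7 1.7 0.7
  endloop
 endfacet
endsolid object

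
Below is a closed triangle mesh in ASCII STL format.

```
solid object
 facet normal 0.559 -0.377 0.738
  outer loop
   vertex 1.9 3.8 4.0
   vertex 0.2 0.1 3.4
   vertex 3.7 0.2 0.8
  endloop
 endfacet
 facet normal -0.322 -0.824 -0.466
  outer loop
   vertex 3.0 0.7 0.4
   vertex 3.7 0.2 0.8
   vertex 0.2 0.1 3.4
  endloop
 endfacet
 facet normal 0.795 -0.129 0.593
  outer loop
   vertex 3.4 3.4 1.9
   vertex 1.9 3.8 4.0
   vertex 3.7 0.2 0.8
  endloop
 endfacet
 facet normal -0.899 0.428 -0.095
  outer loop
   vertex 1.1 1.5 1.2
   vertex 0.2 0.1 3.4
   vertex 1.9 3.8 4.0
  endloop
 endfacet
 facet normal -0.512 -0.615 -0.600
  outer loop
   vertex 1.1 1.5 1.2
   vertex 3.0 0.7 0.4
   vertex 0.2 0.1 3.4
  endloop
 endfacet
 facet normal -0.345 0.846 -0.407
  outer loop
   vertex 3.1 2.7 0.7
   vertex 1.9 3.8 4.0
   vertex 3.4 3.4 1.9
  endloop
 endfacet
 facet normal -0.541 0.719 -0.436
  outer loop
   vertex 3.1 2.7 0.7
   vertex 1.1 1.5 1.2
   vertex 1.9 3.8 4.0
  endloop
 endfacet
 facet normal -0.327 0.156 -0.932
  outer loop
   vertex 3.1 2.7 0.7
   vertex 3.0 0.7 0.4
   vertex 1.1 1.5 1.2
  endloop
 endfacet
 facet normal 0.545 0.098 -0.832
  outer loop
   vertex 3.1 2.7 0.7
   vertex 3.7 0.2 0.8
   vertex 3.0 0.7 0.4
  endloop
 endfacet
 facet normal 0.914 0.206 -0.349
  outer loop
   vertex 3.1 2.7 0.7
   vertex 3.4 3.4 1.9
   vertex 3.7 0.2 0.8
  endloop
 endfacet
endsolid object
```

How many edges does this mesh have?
15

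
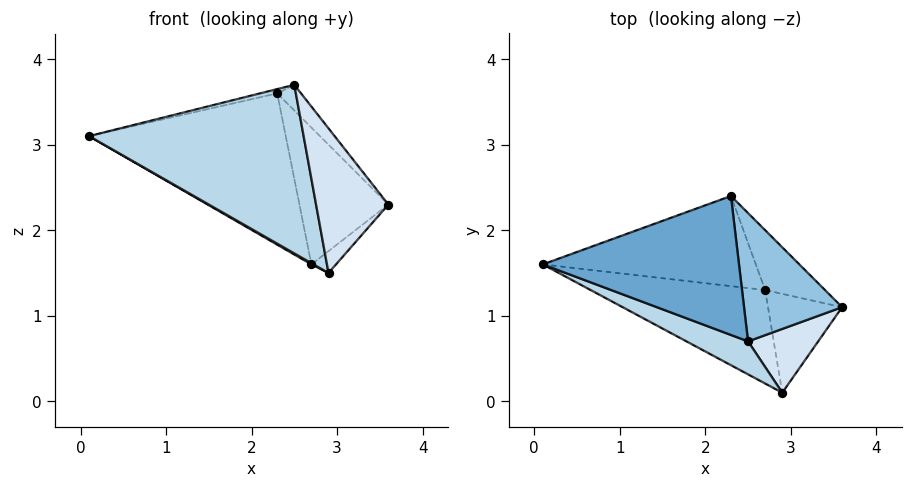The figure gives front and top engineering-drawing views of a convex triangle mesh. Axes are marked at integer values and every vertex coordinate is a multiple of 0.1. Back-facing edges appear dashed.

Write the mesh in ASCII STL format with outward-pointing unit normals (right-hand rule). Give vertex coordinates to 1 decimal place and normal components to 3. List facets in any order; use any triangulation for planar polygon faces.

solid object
 facet normal -0.232 0.030 0.972
  outer loop
   vertex 2.5 0.7 3.7
   vertex 2.3 2.4 3.6
   vertex 0.1 1.6 3.1
  endloop
 endfacet
 facet normal 0.762 0.127 0.635
  outer loop
   vertex 2.5 0.7 3.7
   vertex 3.6 1.1 2.3
   vertex 2.3 2.4 3.6
  endloop
 endfacet
 facet normal -0.384 -0.906 0.177
  outer loop
   vertex 2.9 0.1 1.5
   vertex 2.5 0.7 3.7
   vertex 0.1 1.6 3.1
  endloop
 endfacet
 facet normal 0.646 -0.699 0.308
  outer loop
   vertex 2.9 0.1 1.5
   vertex 3.6 1.1 2.3
   vertex 2.5 0.7 3.7
  endloop
 endfacet
 facet normal -0.192 0.843 -0.502
  outer loop
   vertex 2.7 1.3 1.6
   vertex 0.1 1.6 3.1
   vertex 2.3 2.4 3.6
  endloop
 endfacet
 facet normal 0.458 0.814 -0.356
  outer loop
   vertex 2.7 1.3 1.6
   vertex 2.3 2.4 3.6
   vertex 3.6 1.1 2.3
  endloop
 endfacet
 facet normal -0.501 -0.011 -0.866
  outer loop
   vertex 2.7 1.3 1.6
   vertex 2.9 0.1 1.5
   vertex 0.1 1.6 3.1
  endloop
 endfacet
 facet normal 0.628 0.168 -0.760
  outer loop
   vertex 2.7 1.3 1.6
   vertex 3.6 1.1 2.3
   vertex 2.9 0.1 1.5
  endloop
 endfacet
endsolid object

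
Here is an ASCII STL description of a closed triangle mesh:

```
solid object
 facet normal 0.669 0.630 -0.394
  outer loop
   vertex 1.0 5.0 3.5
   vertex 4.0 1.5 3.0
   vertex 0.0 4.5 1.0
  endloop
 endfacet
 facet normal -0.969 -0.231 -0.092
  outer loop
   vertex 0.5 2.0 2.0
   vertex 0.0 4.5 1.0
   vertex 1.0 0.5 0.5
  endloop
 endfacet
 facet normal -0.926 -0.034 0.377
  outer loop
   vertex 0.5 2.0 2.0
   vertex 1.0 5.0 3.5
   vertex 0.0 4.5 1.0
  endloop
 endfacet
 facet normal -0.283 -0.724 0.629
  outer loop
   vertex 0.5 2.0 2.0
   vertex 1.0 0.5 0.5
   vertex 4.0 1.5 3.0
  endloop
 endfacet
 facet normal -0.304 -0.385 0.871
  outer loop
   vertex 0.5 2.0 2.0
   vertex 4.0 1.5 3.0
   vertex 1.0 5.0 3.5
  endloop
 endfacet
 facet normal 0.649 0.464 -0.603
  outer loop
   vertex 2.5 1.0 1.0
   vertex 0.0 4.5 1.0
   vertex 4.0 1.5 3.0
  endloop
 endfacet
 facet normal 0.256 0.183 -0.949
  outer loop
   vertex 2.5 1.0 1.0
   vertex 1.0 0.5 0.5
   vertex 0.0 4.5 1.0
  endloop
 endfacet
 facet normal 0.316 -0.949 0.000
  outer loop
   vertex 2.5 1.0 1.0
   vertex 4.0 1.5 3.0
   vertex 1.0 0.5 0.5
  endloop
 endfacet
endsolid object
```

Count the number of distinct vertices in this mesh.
6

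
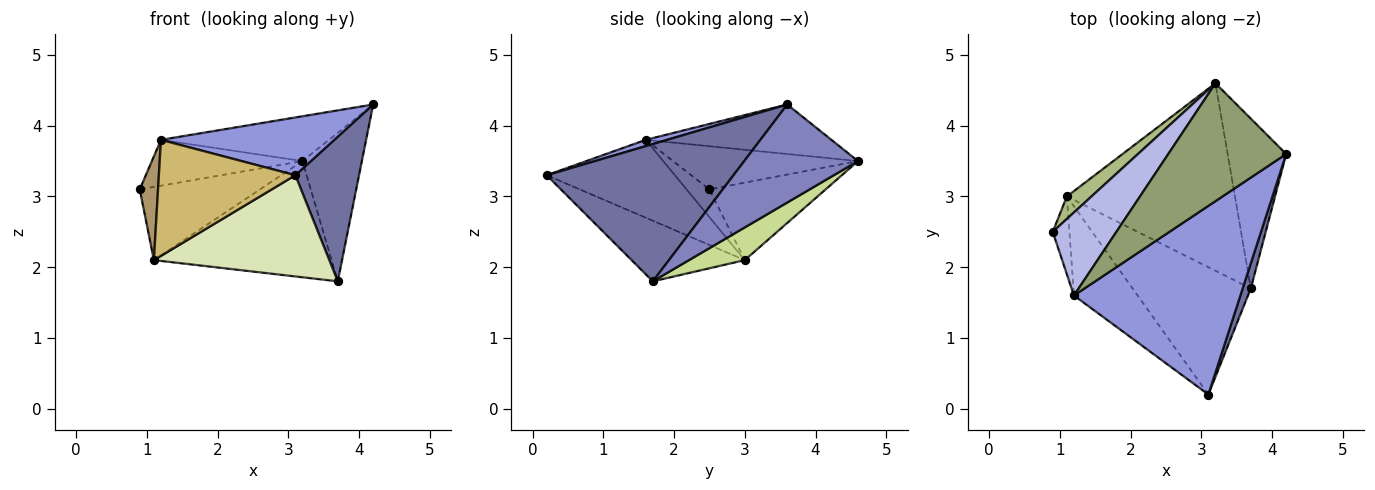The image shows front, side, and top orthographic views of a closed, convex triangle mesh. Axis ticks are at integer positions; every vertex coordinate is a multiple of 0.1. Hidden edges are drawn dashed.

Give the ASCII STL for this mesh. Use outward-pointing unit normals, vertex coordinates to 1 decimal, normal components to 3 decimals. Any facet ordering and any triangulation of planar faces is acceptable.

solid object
 facet normal 0.945 -0.322 0.056
  outer loop
   vertex 3.7 1.7 1.8
   vertex 4.2 3.6 4.3
   vertex 3.1 0.2 3.3
  endloop
 endfacet
 facet normal 0.783 0.409 -0.468
  outer loop
   vertex 3.2 4.6 3.5
   vertex 4.2 3.6 4.3
   vertex 3.7 1.7 1.8
  endloop
 endfacet
 facet normal 0.036 -0.293 0.956
  outer loop
   vertex 1.2 1.6 3.8
   vertex 3.1 0.2 3.3
   vertex 4.2 3.6 4.3
  endloop
 endfacet
 facet normal -0.510 0.416 0.753
  outer loop
   vertex 1.2 1.6 3.8
   vertex 3.2 4.6 3.5
   vertex 0.9 2.5 3.1
  endloop
 endfacet
 facet normal -0.365 0.331 0.870
  outer loop
   vertex 1.2 1.6 3.8
   vertex 4.2 3.6 4.3
   vertex 3.2 4.6 3.5
  endloop
 endfacet
 facet normal -0.679 0.702 0.215
  outer loop
   vertex 1.1 3.0 2.1
   vertex 0.9 2.5 3.1
   vertex 3.2 4.6 3.5
  endloop
 endfacet
 facet normal 0.163 0.520 -0.839
  outer loop
   vertex 1.1 3.0 2.1
   vertex 3.2 4.6 3.5
   vertex 3.7 1.7 1.8
  endloop
 endfacet
 facet normal -0.373 -0.577 -0.726
  outer loop
   vertex 1.1 3.0 2.1
   vertex 3.7 1.7 1.8
   vertex 3.1 0.2 3.3
  endloop
 endfacet
 facet normal -0.707 -0.566 -0.424
  outer loop
   vertex 1.1 3.0 2.1
   vertex 1.2 1.6 3.8
   vertex 0.9 2.5 3.1
  endloop
 endfacet
 facet normal -0.597 -0.636 -0.489
  outer loop
   vertex 1.1 3.0 2.1
   vertex 3.1 0.2 3.3
   vertex 1.2 1.6 3.8
  endloop
 endfacet
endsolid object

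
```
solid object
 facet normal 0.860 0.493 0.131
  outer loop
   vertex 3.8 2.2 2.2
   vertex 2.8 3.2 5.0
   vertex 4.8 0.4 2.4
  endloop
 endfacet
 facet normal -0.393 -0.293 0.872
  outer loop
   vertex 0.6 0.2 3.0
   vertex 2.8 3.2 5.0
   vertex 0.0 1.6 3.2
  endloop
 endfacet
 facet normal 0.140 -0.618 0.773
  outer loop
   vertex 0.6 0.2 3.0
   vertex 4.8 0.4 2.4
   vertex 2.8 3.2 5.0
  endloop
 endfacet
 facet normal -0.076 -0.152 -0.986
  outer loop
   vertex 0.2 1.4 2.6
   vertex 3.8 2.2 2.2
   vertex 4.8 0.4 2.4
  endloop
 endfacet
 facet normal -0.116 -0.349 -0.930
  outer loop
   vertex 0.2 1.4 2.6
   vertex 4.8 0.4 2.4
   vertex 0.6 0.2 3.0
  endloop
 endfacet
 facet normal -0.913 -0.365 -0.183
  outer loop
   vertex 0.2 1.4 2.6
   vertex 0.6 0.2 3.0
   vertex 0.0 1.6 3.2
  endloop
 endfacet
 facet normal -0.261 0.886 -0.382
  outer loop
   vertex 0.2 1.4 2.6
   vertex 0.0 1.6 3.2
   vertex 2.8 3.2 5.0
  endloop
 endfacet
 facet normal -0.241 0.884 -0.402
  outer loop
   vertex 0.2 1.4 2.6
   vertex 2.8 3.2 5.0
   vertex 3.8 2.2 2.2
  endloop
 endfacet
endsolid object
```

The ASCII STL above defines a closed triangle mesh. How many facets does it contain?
8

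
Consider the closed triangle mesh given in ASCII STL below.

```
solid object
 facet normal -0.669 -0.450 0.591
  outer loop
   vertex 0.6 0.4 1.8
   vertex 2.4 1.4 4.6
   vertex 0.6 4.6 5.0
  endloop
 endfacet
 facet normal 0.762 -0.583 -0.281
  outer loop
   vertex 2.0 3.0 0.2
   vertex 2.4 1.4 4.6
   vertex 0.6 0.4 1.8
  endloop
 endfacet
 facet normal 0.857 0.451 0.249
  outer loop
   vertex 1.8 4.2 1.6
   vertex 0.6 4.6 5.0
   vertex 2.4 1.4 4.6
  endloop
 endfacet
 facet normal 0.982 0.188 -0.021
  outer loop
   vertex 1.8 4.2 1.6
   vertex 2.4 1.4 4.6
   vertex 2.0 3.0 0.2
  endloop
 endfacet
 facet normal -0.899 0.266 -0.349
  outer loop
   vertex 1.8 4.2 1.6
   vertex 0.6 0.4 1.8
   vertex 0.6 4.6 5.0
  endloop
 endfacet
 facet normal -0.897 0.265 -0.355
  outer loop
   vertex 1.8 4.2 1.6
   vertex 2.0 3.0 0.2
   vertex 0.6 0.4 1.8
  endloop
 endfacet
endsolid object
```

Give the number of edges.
9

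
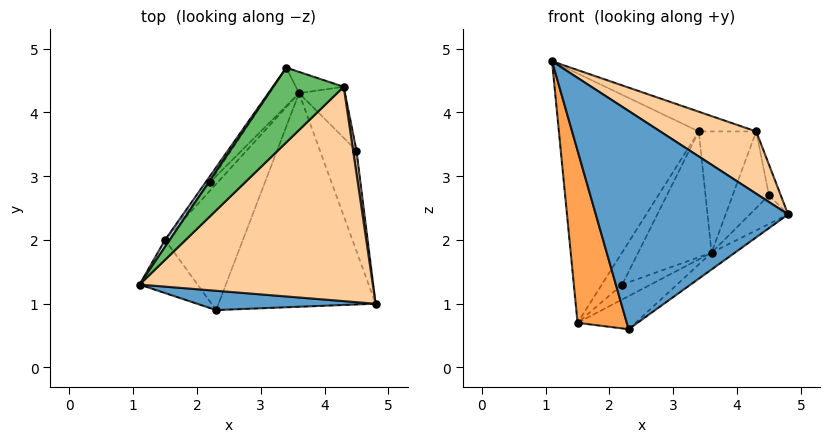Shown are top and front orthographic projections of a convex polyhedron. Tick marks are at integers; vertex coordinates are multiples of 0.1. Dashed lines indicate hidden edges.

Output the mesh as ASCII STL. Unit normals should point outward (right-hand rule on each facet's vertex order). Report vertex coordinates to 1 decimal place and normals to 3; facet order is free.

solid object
 facet normal -0.024 -0.996 0.088
  outer loop
   vertex 2.3 0.9 0.6
   vertex 4.8 1.0 2.4
   vertex 1.1 1.3 4.8
  endloop
 endfacet
 facet normal -0.826 0.564 0.016
  outer loop
   vertex 1.5 2.0 0.7
   vertex 1.1 1.3 4.8
   vertex 3.4 4.7 3.7
  endloop
 endfacet
 facet normal -0.804 -0.569 -0.175
  outer loop
   vertex 1.5 2.0 0.7
   vertex 2.3 0.9 0.6
   vertex 1.1 1.3 4.8
  endloop
 endfacet
 facet normal 0.515 -0.239 0.823
  outer loop
   vertex 4.3 4.4 3.7
   vertex 1.1 1.3 4.8
   vertex 4.8 1.0 2.4
  endloop
 endfacet
 facet normal 0.085 0.254 0.963
  outer loop
   vertex 4.3 4.4 3.7
   vertex 3.4 4.7 3.7
   vertex 1.1 1.3 4.8
  endloop
 endfacet
 facet normal 0.312 0.936 -0.164
  outer loop
   vertex 3.6 4.3 1.8
   vertex 3.4 4.7 3.7
   vertex 4.3 4.4 3.7
  endloop
 endfacet
 facet normal 0.223 0.248 -0.943
  outer loop
   vertex 3.6 4.3 1.8
   vertex 2.3 0.9 0.6
   vertex 1.5 2.0 0.7
  endloop
 endfacet
 facet normal 0.581 0.064 -0.811
  outer loop
   vertex 3.6 4.3 1.8
   vertex 4.8 1.0 2.4
   vertex 2.3 0.9 0.6
  endloop
 endfacet
 facet normal -0.742 0.659 -0.124
  outer loop
   vertex 2.2 2.9 1.3
   vertex 1.5 2.0 0.7
   vertex 3.4 4.7 3.7
  endloop
 endfacet
 facet normal -0.649 0.728 -0.222
  outer loop
   vertex 2.2 2.9 1.3
   vertex 3.4 4.7 3.7
   vertex 3.6 4.3 1.8
  endloop
 endfacet
 facet normal -0.569 0.714 -0.408
  outer loop
   vertex 2.2 2.9 1.3
   vertex 3.6 4.3 1.8
   vertex 1.5 2.0 0.7
  endloop
 endfacet
 facet normal 0.990 0.113 0.085
  outer loop
   vertex 4.5 3.4 2.7
   vertex 4.3 4.4 3.7
   vertex 4.8 1.0 2.4
  endloop
 endfacet
 facet normal 0.777 0.173 -0.605
  outer loop
   vertex 4.5 3.4 2.7
   vertex 4.8 1.0 2.4
   vertex 3.6 4.3 1.8
  endloop
 endfacet
 facet normal 0.811 0.487 -0.324
  outer loop
   vertex 4.5 3.4 2.7
   vertex 3.6 4.3 1.8
   vertex 4.3 4.4 3.7
  endloop
 endfacet
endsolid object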